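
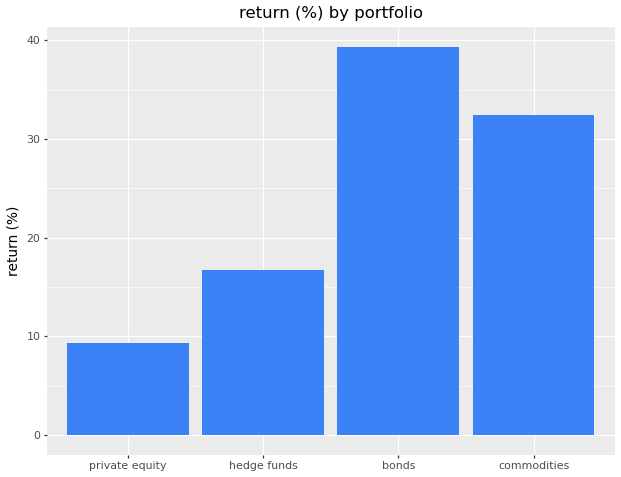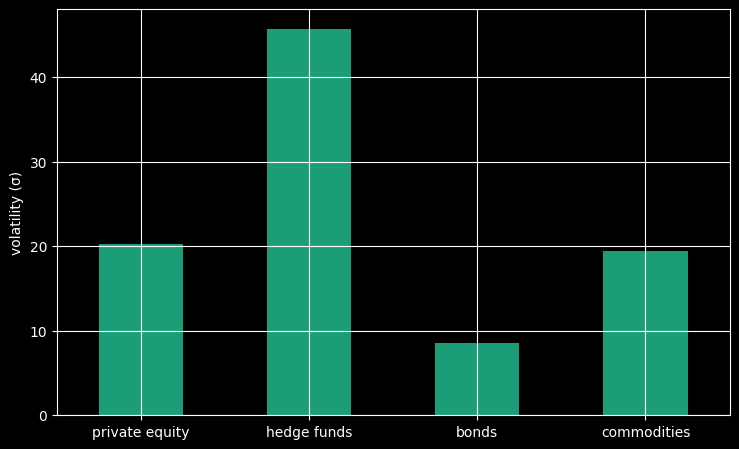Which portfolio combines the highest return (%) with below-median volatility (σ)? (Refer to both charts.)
bonds

Chart 2 median volatility (σ) ≈ 20; below-median portfolios: bonds, commodities. Among those, bonds has the highest return (%) (≈ 40).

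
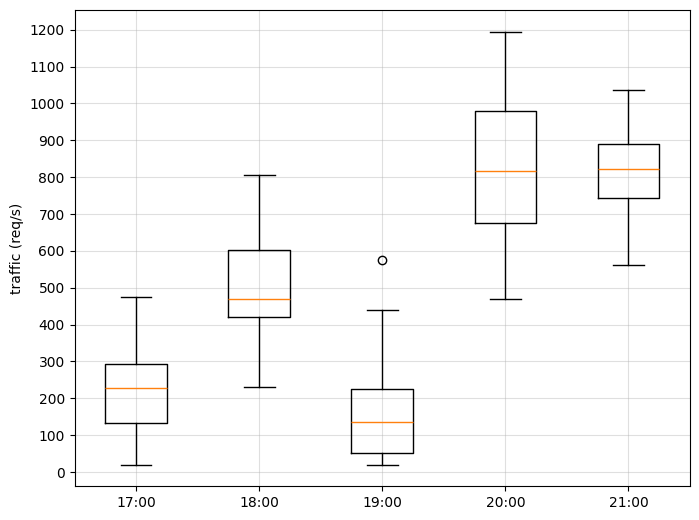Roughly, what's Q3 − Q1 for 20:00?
≈ 300

Q3 ≈ 1000, Q1 ≈ 700; IQR ≈ 300.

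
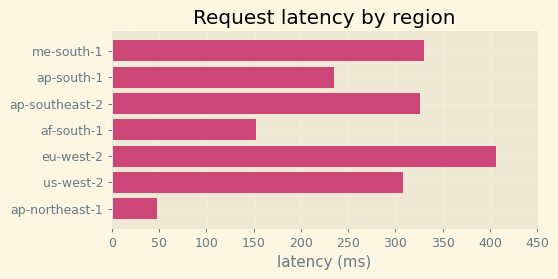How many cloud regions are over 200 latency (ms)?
5

Above 200: me-south-1, ap-south-1, ap-southeast-2, eu-west-2, us-west-2.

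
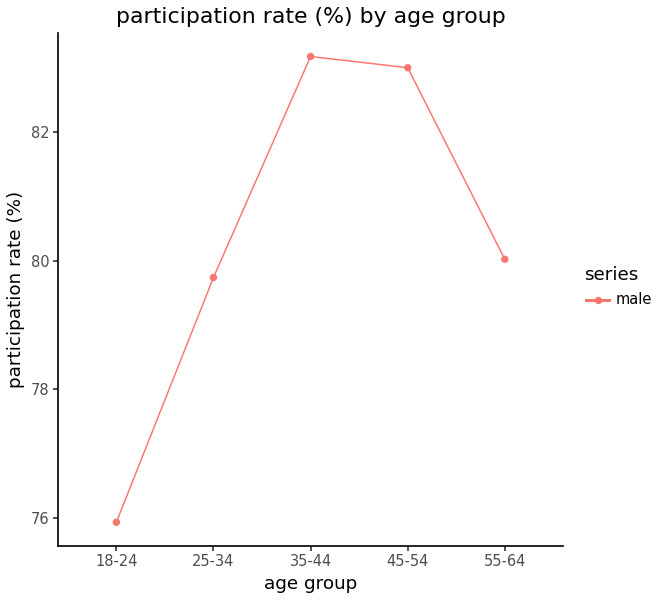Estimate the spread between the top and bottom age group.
Max 35-44 ≈ 83, min 18-24 ≈ 76; range ≈ 7.

≈ 7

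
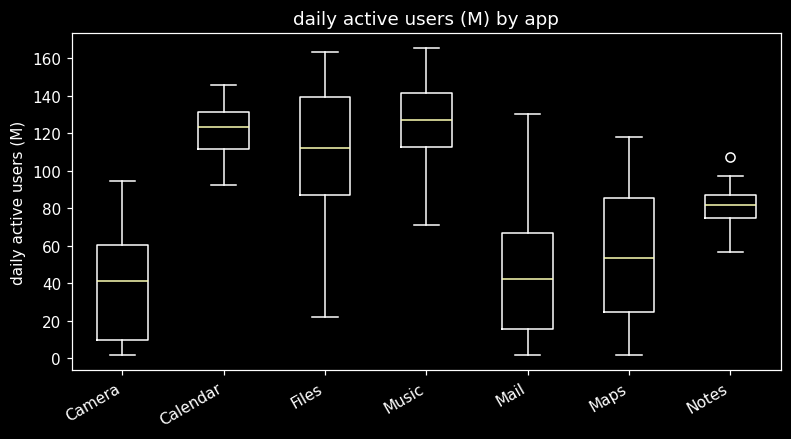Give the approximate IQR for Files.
≈ 50

Q3 ≈ 140, Q1 ≈ 90; IQR ≈ 50.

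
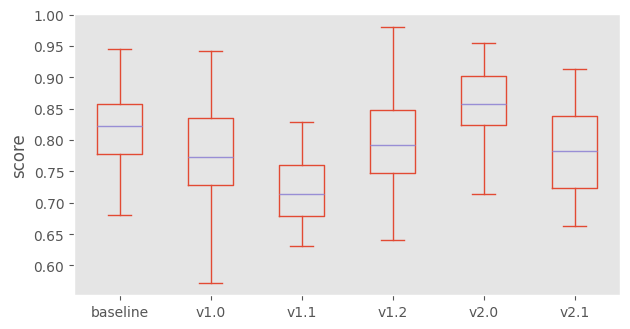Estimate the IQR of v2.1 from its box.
≈ 0.12

Q3 ≈ 0.84, Q1 ≈ 0.72; IQR ≈ 0.12.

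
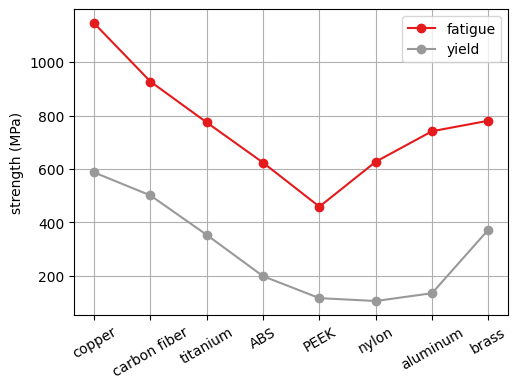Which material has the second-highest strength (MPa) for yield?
Top 3 for yield: copper ≈ 600, carbon fiber ≈ 500, brass ≈ 400.

carbon fiber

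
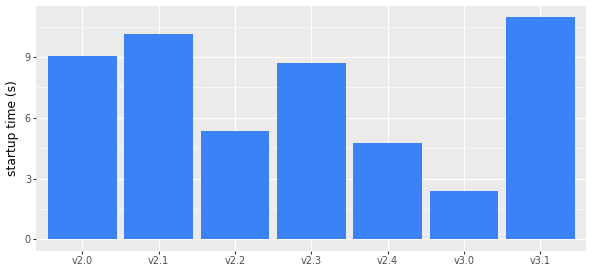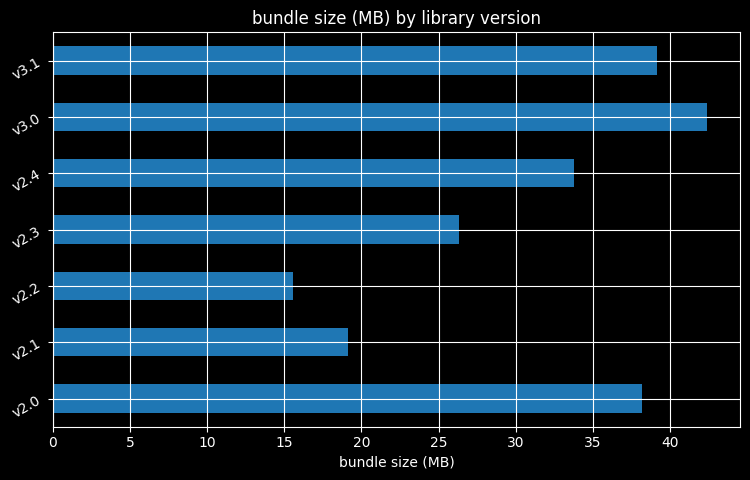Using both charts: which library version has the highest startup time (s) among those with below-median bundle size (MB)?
Chart 2 median bundle size (MB) ≈ 35; below-median library versions: v2.1, v2.2, v2.3. Among those, v2.1 has the highest startup time (s) (≈ 10).

v2.1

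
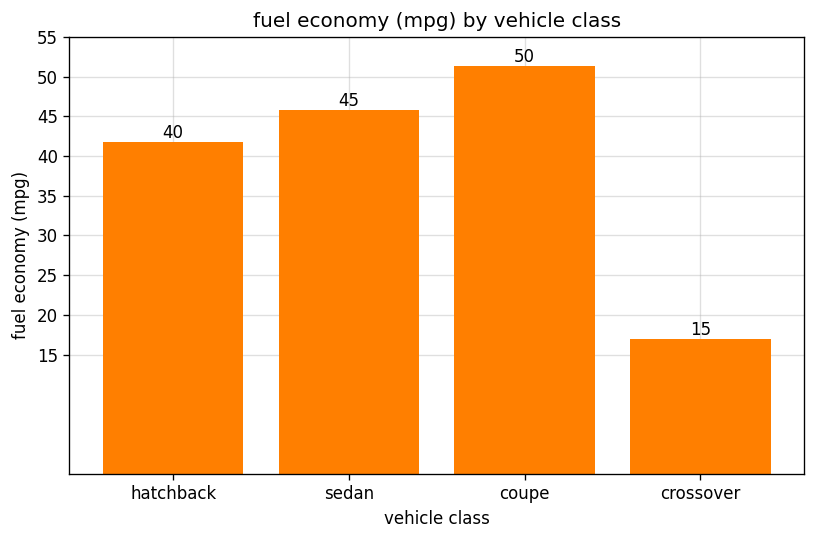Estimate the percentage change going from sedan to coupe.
sedan ≈ 45, coupe ≈ 50; (50 − 45) / 45 ≈ +11.1%.

≈ +11.1%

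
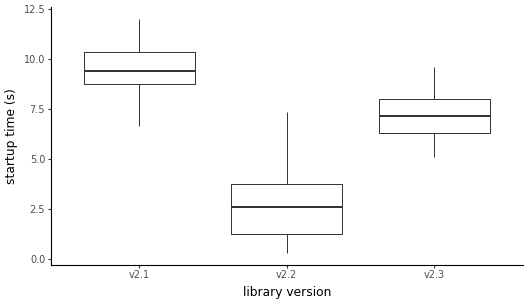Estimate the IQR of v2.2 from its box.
≈ 3

Q3 ≈ 4, Q1 ≈ 1; IQR ≈ 3.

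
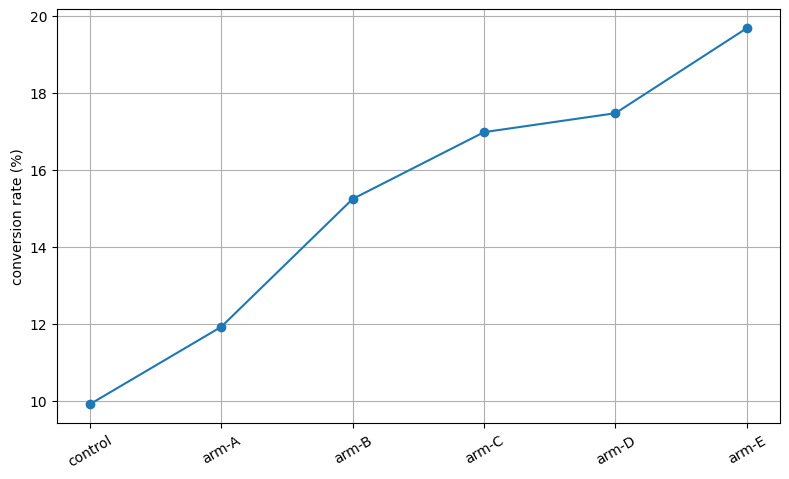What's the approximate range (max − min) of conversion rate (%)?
≈ 10

Max arm-E ≈ 20, min control ≈ 10; range ≈ 10.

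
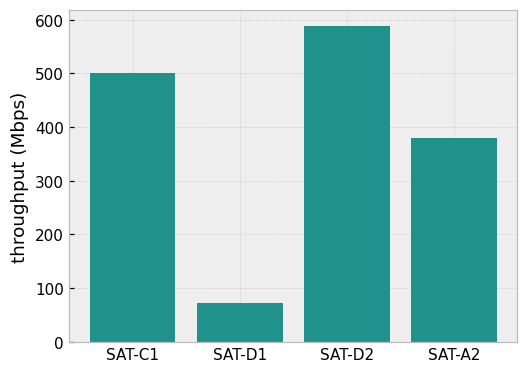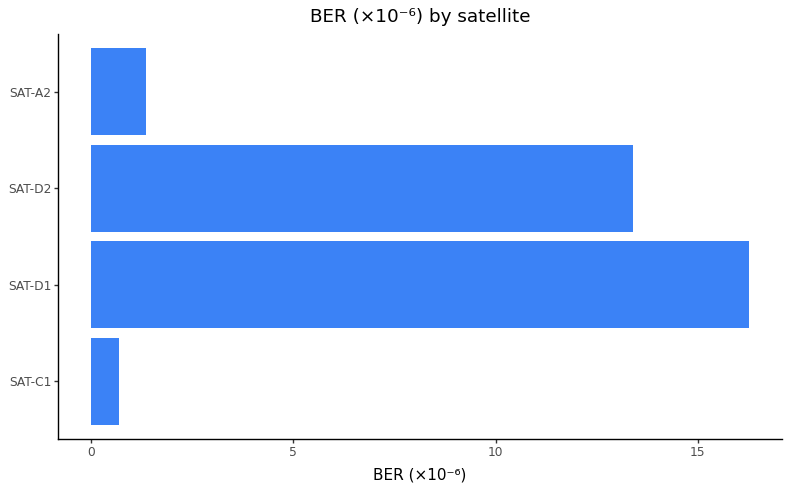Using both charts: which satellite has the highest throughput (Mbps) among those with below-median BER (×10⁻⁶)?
SAT-C1

Chart 2 median BER (×10⁻⁶) ≈ 8; below-median satellites: SAT-C1, SAT-A2. Among those, SAT-C1 has the highest throughput (Mbps) (≈ 500).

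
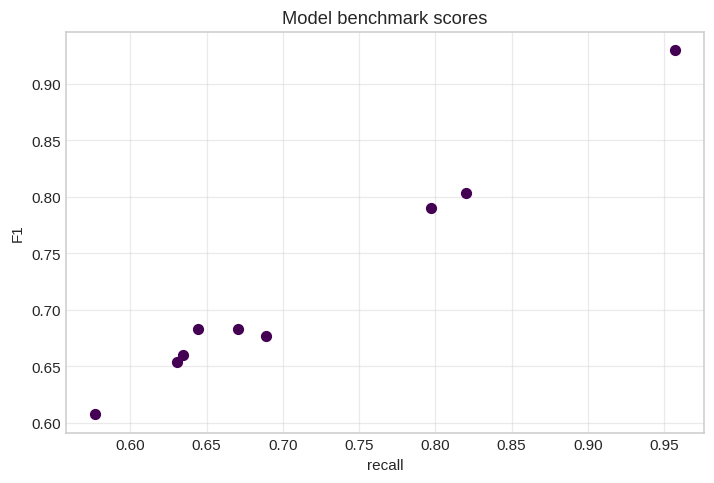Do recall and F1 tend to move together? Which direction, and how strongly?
Points are positively correlated; strong (|r| ≈ 1.0).

positive, strong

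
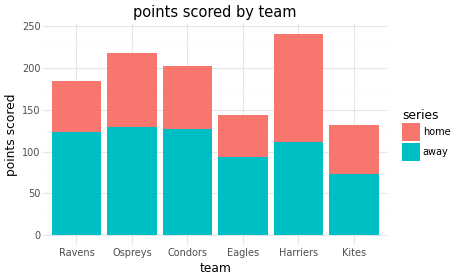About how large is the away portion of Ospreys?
≈ 120

away top ≈ 120, bottom ≈ 0; segment ≈ 120.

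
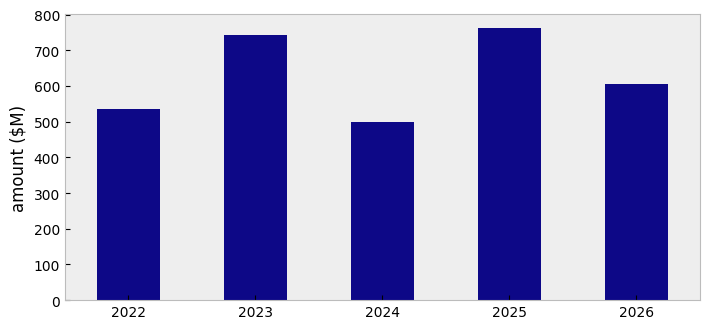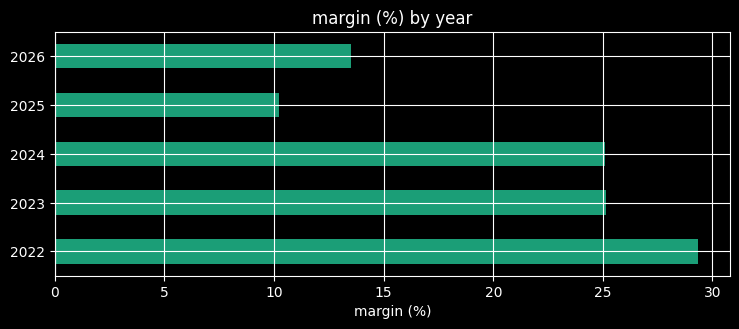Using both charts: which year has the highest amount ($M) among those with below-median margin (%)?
Chart 2 median margin (%) ≈ 25; below-median years: 2025, 2026. Among those, 2025 has the highest amount ($M) (≈ 800).

2025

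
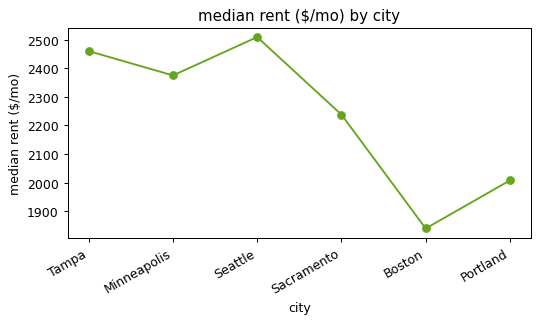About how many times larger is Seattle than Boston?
Seattle ≈ 2500, Boston ≈ 1800; 2500/1800 ≈ 1.39.

≈ 1.39×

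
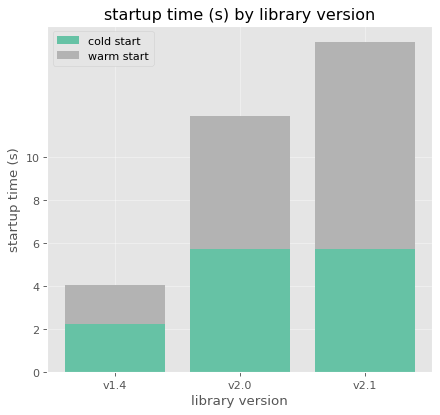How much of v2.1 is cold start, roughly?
cold start top ≈ 6, bottom ≈ 0; segment ≈ 6.

≈ 6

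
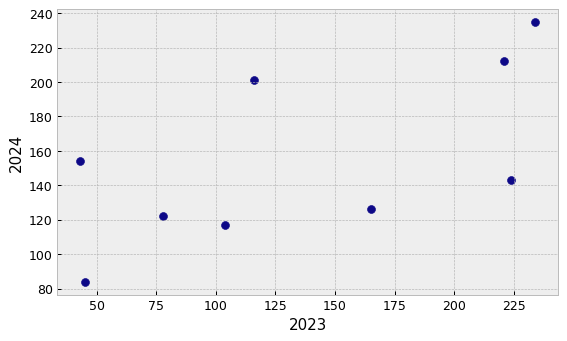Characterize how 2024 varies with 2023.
positive, moderate

Points are positively correlated; moderate (|r| ≈ 0.6).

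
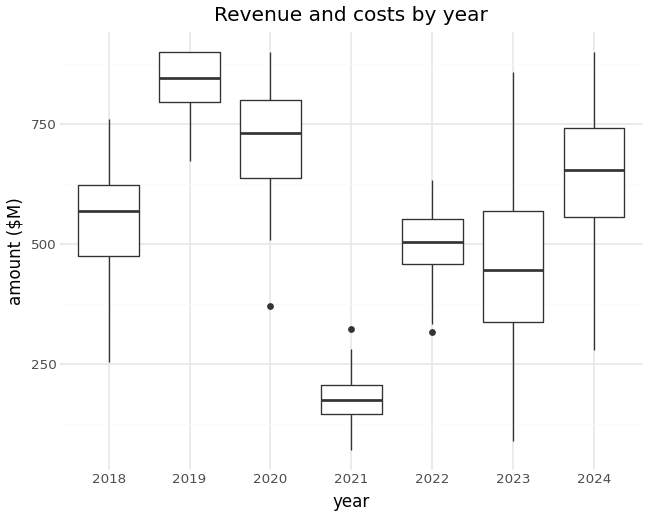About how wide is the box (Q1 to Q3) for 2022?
Q3 ≈ 600, Q1 ≈ 500; IQR ≈ 100.

≈ 100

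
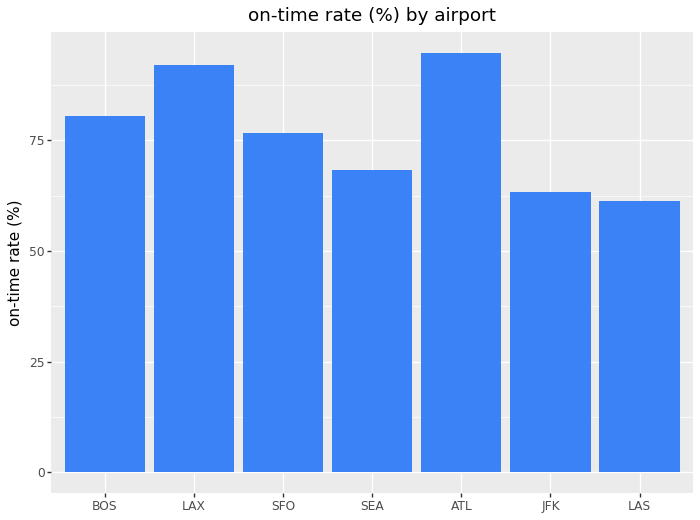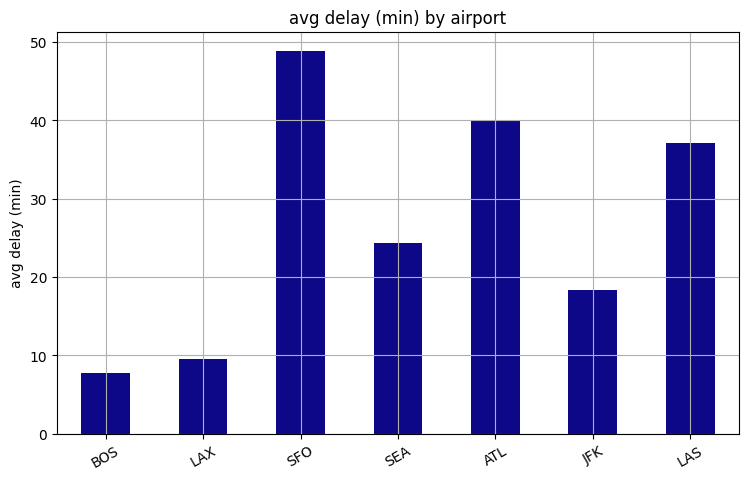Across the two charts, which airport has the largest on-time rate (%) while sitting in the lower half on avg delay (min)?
LAX

Chart 2 median avg delay (min) ≈ 25; below-median airports: BOS, LAX, JFK. Among those, LAX has the highest on-time rate (%) (≈ 90).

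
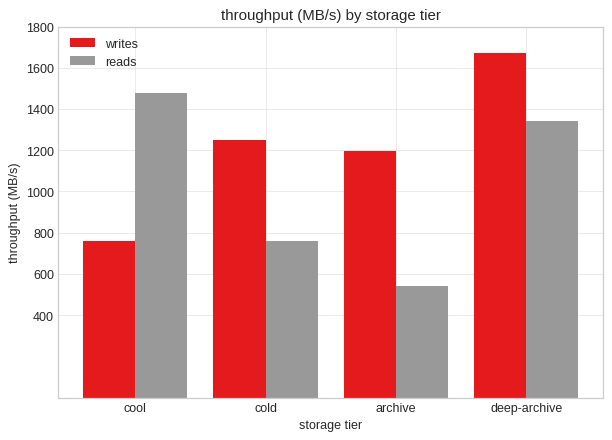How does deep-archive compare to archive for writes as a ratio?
≈ 1.33×

deep-archive ≈ 1600, archive ≈ 1200; 1600/1200 ≈ 1.33.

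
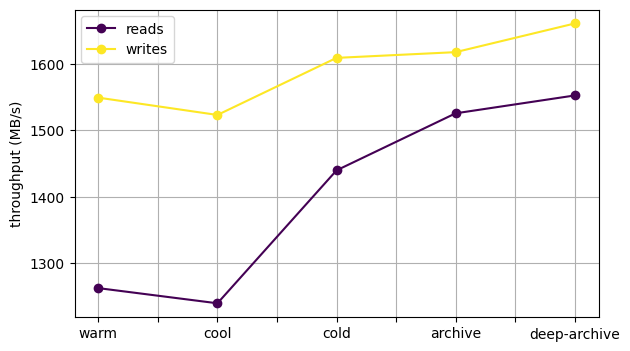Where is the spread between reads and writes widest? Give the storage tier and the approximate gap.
warm, ≈ 300 MB/s

warm: reads ≈ 1250, writes ≈ 1550 → gap ≈ 300. Next-largest (cool) is only ≈ 250.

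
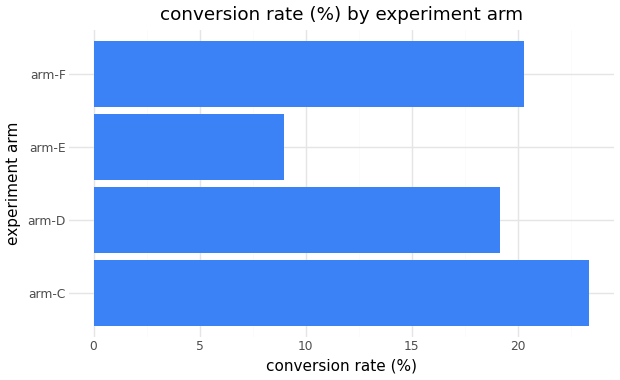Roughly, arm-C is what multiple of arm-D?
≈ 1.2×

arm-C ≈ 24, arm-D ≈ 20; 24/20 ≈ 1.2.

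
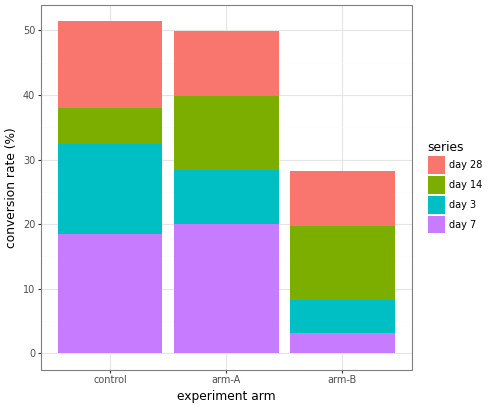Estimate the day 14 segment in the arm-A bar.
day 14 top ≈ 40, bottom ≈ 30; segment ≈ 10.

≈ 10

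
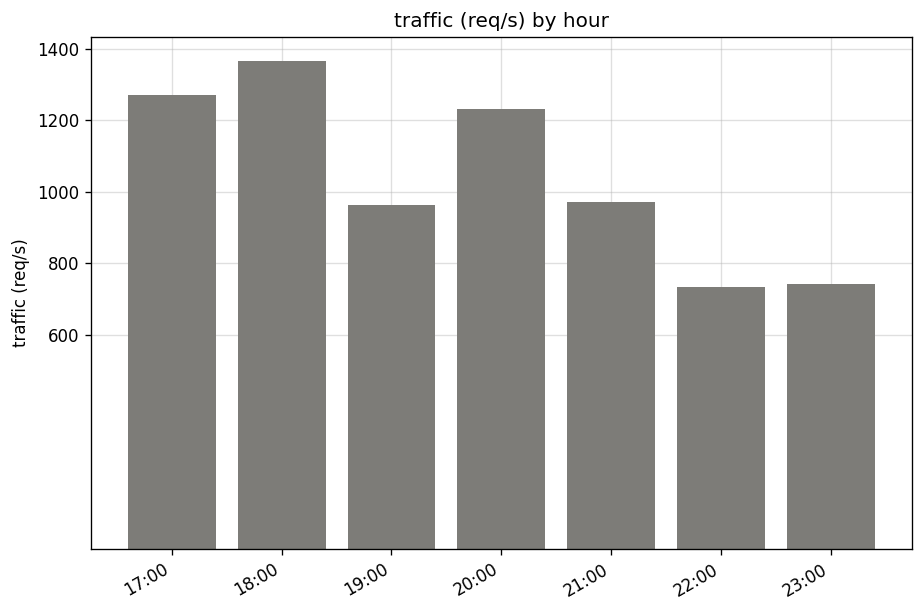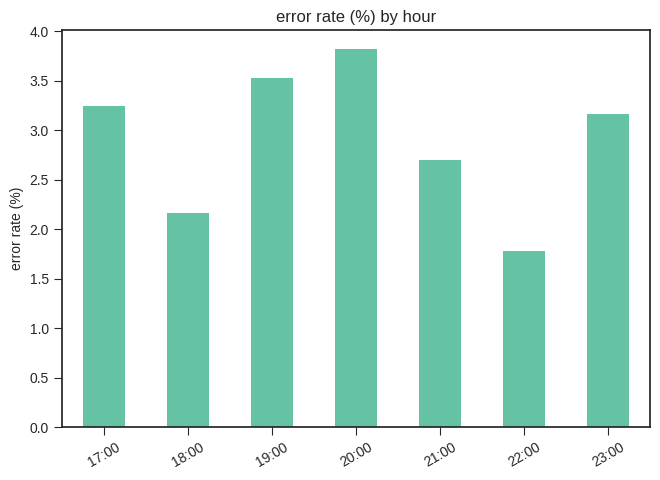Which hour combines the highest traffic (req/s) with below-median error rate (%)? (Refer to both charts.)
18:00

Chart 2 median error rate (%) ≈ 3; below-median hours: 18:00, 21:00, 22:00. Among those, 18:00 has the highest traffic (req/s) (≈ 1400).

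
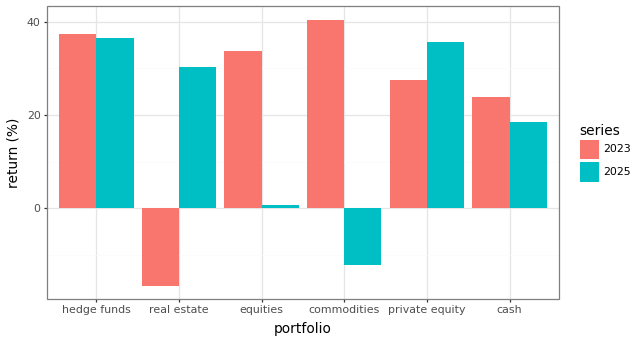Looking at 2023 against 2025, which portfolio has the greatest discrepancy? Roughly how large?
commodities: 2023 ≈ 40, 2025 ≈ -10 → gap ≈ 50. Next-largest (real estate) is only ≈ 45.

commodities, ≈ 50 %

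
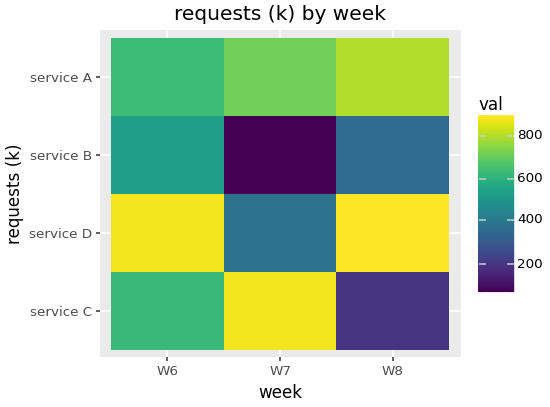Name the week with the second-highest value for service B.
Top 3 for service B: W6 ≈ 500, W8 ≈ 400, W7 ≈ 100.

W8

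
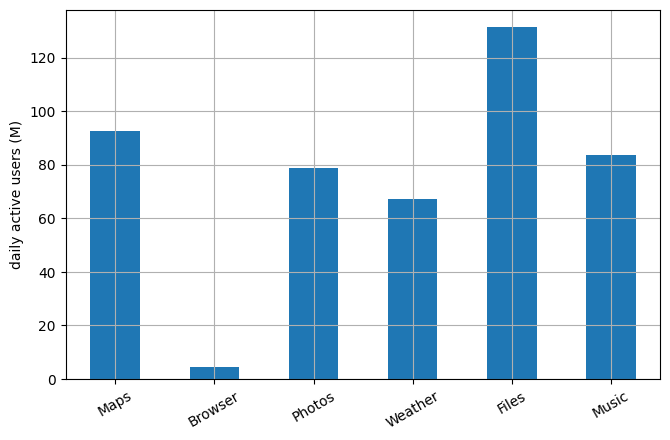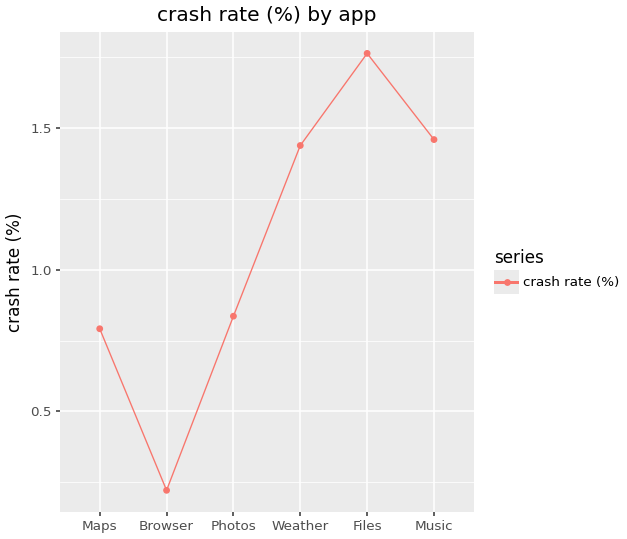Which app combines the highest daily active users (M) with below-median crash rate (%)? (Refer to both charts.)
Maps

Chart 2 median crash rate (%) ≈ 1.2; below-median apps: Maps, Browser, Photos. Among those, Maps has the highest daily active users (M) (≈ 100).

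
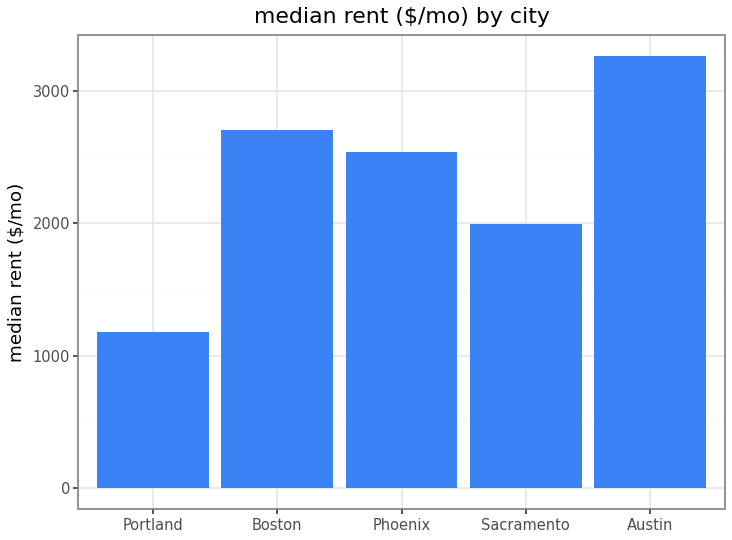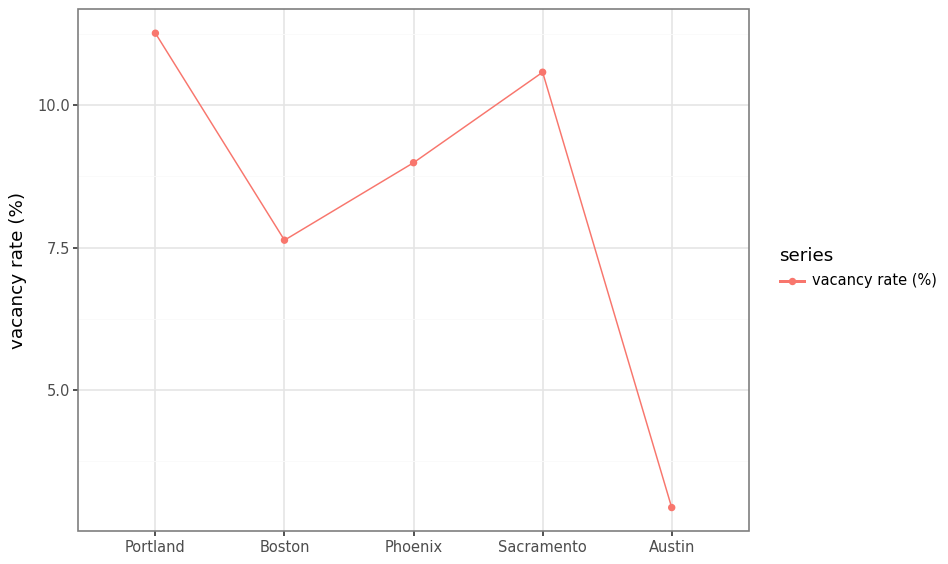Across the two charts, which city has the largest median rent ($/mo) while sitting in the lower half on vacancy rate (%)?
Austin

Chart 2 median vacancy rate (%) ≈ 8; below-median cities: Boston, Austin. Among those, Austin has the highest median rent ($/mo) (≈ 3500).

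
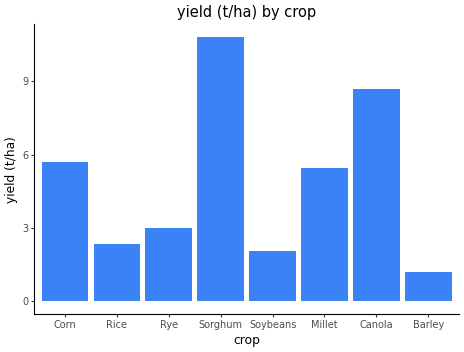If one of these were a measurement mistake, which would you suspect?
Sorghum

Sorghum ≈ 11; the rest sit between ≈ 1 and ≈ 9.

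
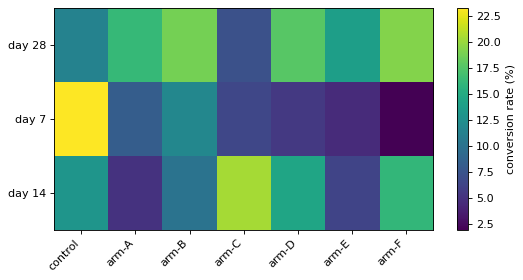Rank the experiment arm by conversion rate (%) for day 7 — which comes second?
Top 3 for day 7: control ≈ 24, arm-B ≈ 12, arm-A ≈ 8.

arm-B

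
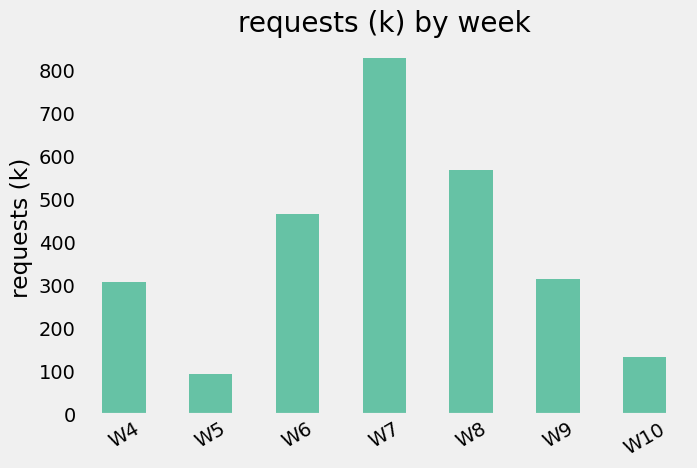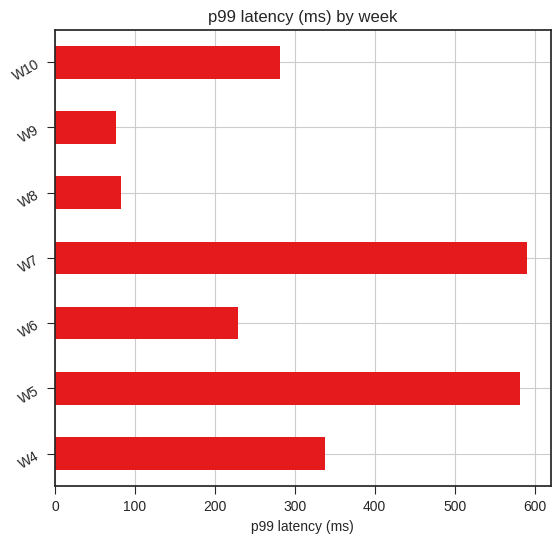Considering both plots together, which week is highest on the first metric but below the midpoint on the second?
W8

Chart 2 median p99 latency (ms) ≈ 300; below-median weeks: W6, W8, W9. Among those, W8 has the highest requests (k) (≈ 600).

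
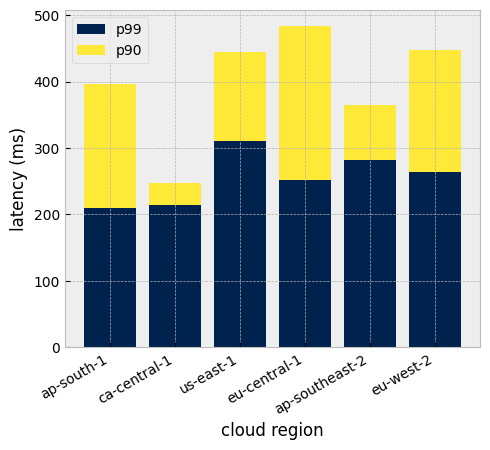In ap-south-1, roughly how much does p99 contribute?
≈ 200

p99 top ≈ 200, bottom ≈ 0; segment ≈ 200.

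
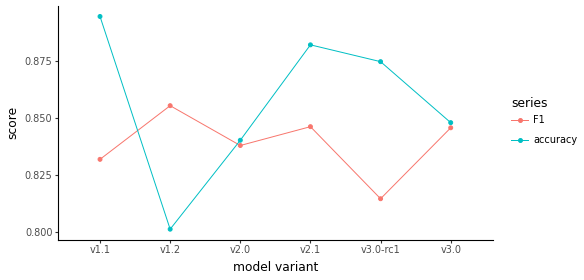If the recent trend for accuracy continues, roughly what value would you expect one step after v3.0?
≈ 0.835

Last three: 0.88, 0.87, 0.85 → slope ≈ -0.015/step → next ≈ 0.835.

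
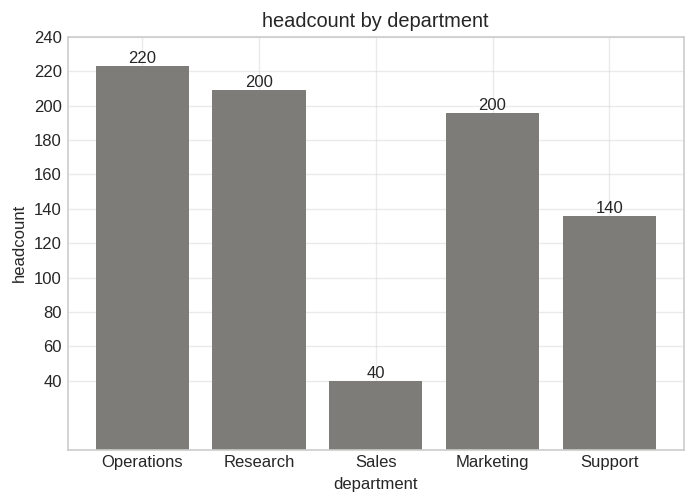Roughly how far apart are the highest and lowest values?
Max Operations ≈ 220, min Sales ≈ 40; range ≈ 180.

≈ 180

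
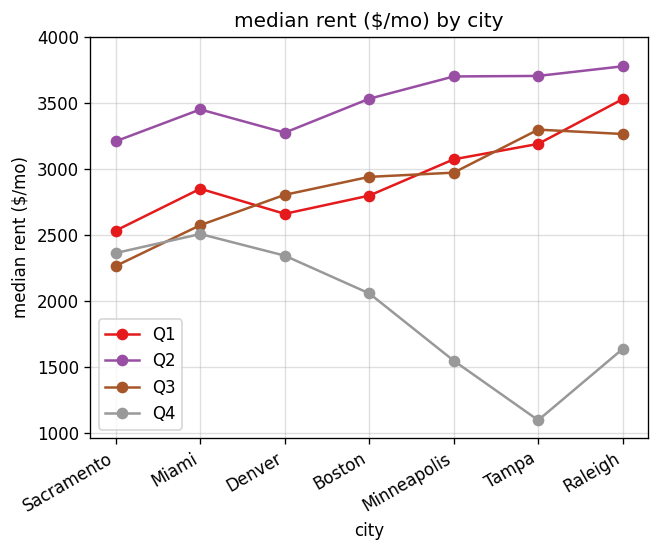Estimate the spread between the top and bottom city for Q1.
≈ 1000

Max Raleigh ≈ 3500, min Sacramento ≈ 2500; range ≈ 1000.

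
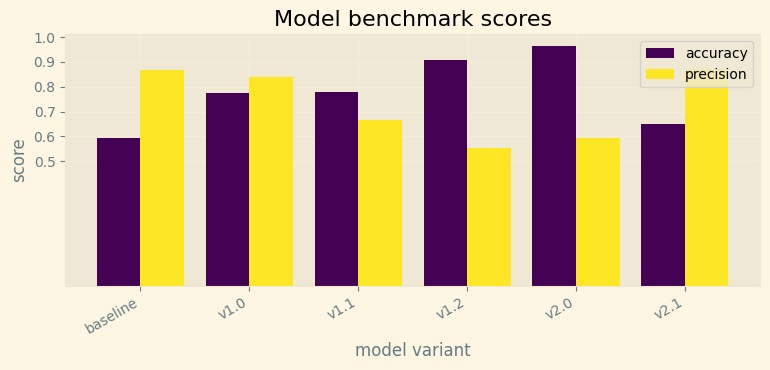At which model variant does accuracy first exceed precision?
v1.0: accuracy ≈ 0.8 vs precision ≈ 0.8 (not yet); v1.1: accuracy ≈ 0.8 vs precision ≈ 0.7 (first crossover).

v1.1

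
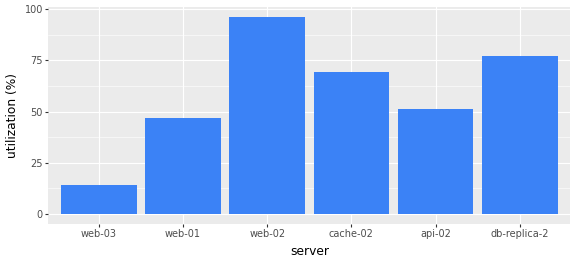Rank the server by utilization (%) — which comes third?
cache-02

Top 4: web-02 ≈ 100, db-replica-2 ≈ 80, cache-02 ≈ 70, api-02 ≈ 50.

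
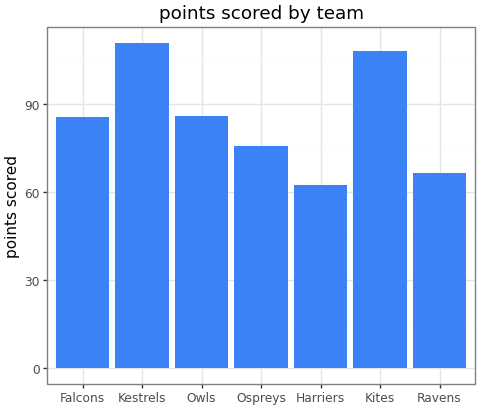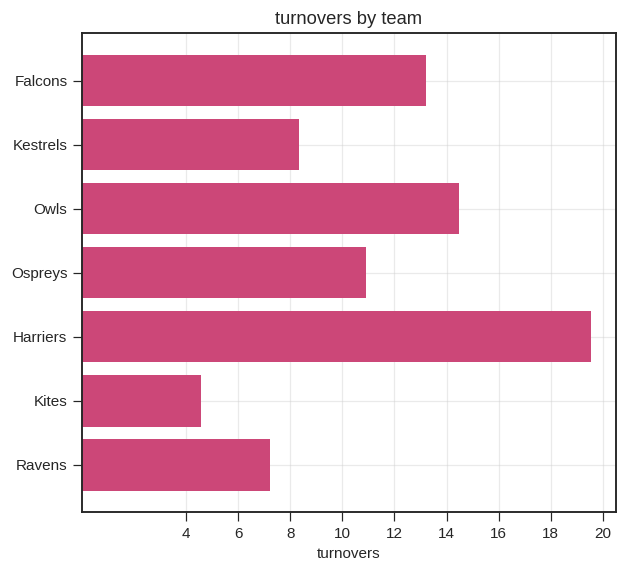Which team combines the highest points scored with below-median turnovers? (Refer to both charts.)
Kestrels

Chart 2 median turnovers ≈ 10; below-median teams: Kestrels, Kites, Ravens. Among those, Kestrels has the highest points scored (≈ 120).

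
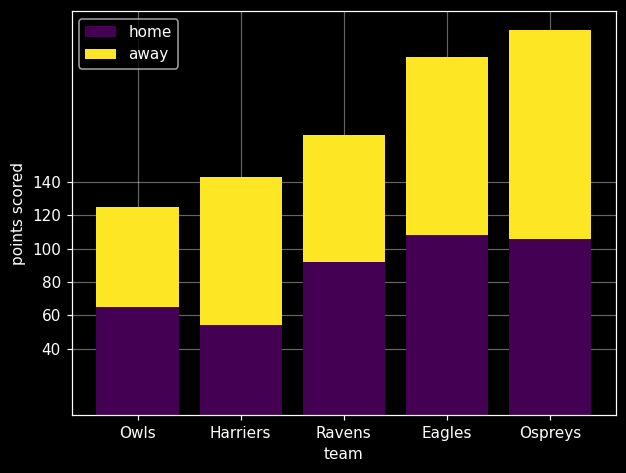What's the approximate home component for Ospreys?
≈ 100

home top ≈ 100, bottom ≈ 0; segment ≈ 100.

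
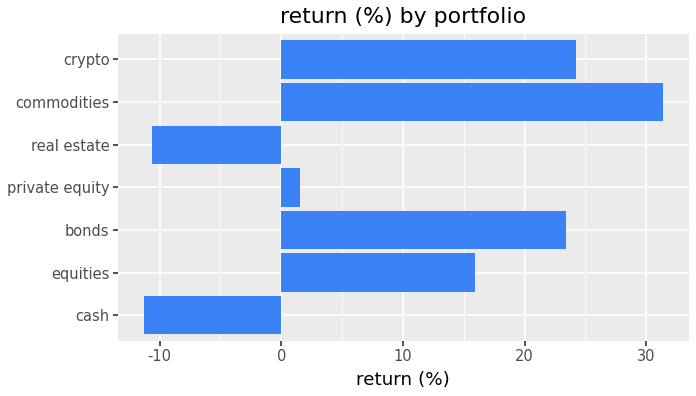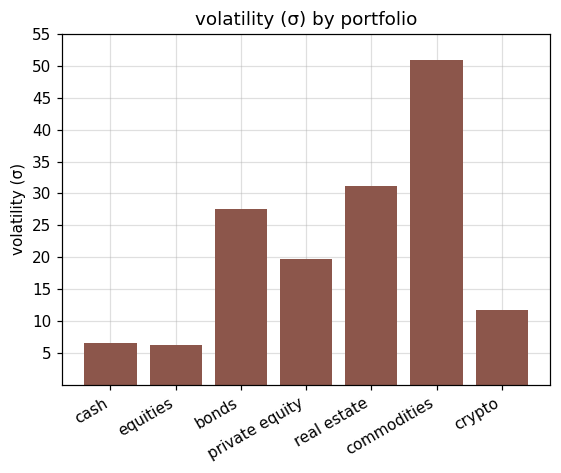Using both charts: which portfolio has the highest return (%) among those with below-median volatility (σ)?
Chart 2 median volatility (σ) ≈ 20; below-median portfolios: cash, equities, crypto. Among those, crypto has the highest return (%) (≈ 25).

crypto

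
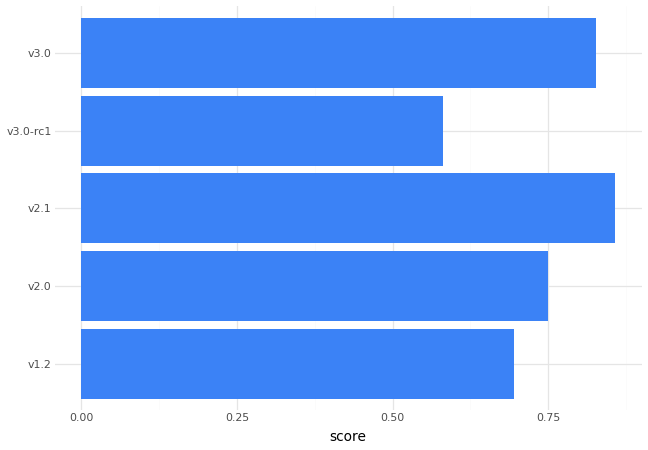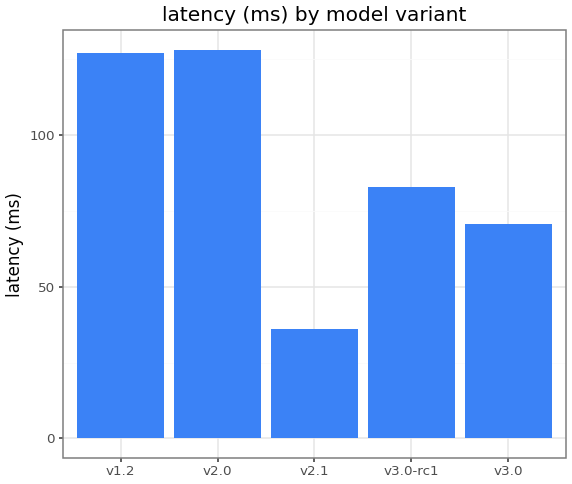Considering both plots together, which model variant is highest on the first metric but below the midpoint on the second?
v2.1

Chart 2 median latency (ms) ≈ 80; below-median model variants: v2.1, v3.0. Among those, v2.1 has the highest score (≈ 0.9).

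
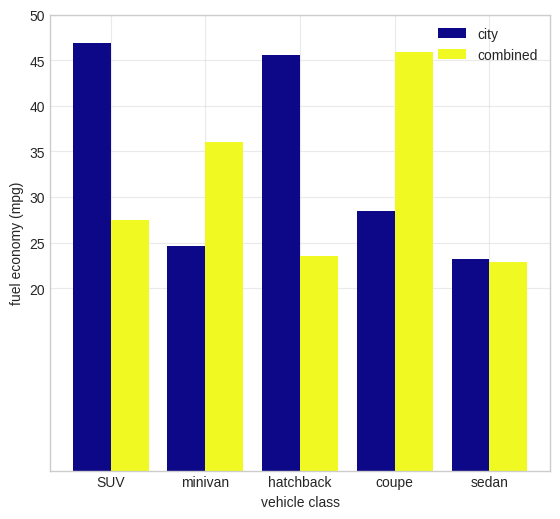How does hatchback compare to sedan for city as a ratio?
≈ 1.8×

hatchback ≈ 45, sedan ≈ 25; 45/25 ≈ 1.8.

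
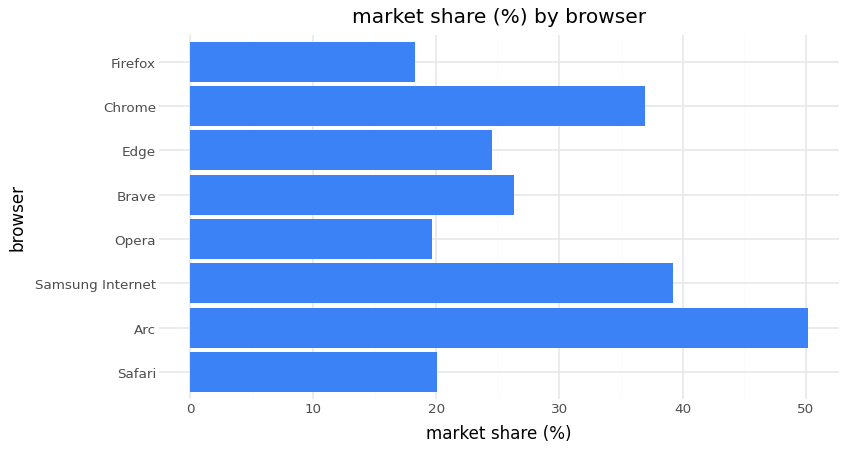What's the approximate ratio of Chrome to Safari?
Chrome ≈ 35, Safari ≈ 20; 35/20 ≈ 1.75.

≈ 1.75×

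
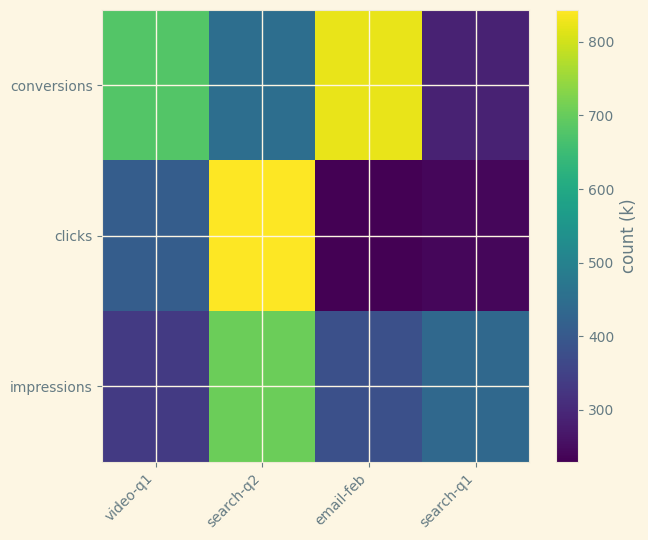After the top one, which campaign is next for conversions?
Top 3 for conversions: email-feb ≈ 800, video-q1 ≈ 700, search-q2 ≈ 500.

video-q1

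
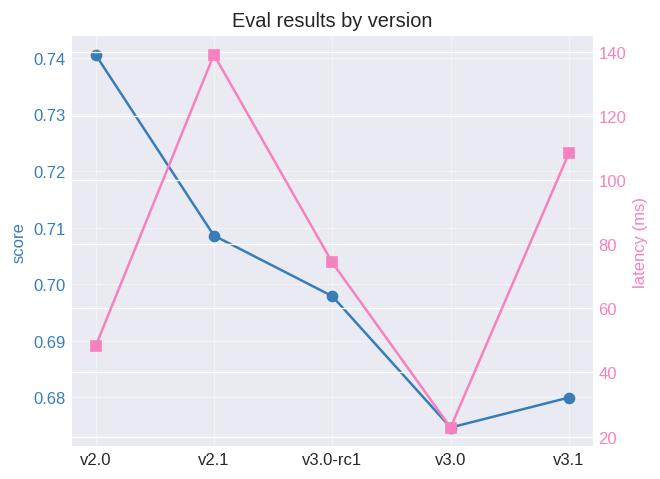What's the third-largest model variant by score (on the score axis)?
v3.0-rc1

Top 4 (on the score axis): v2.0 ≈ 0.74, v2.1 ≈ 0.71, v3.0-rc1 ≈ 0.70, v3.1 ≈ 0.68.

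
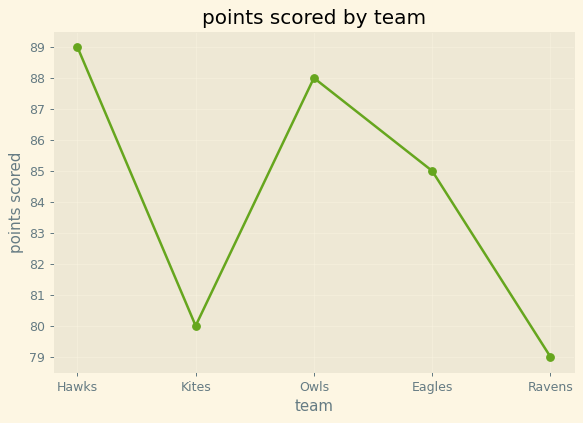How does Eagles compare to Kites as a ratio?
Eagles ≈ 85, Kites ≈ 80; 85/80 ≈ 1.06.

≈ 1.06×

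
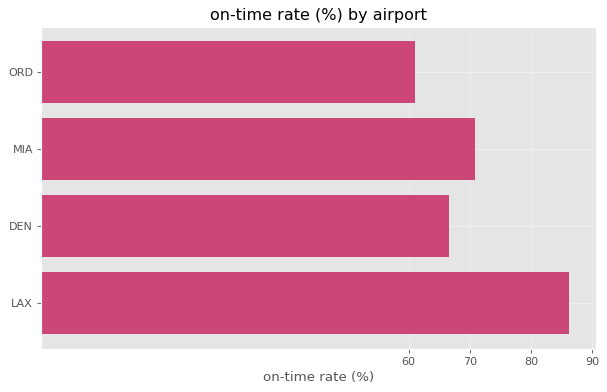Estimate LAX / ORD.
≈ 1.5×

LAX ≈ 90, ORD ≈ 60; 90/60 ≈ 1.5.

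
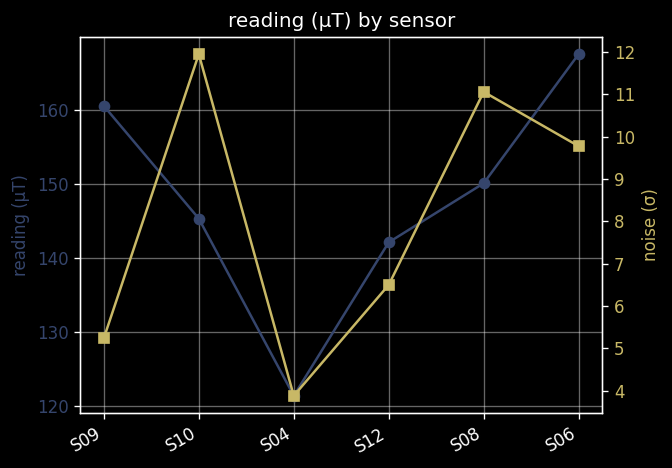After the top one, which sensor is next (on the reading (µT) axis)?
Top 3 (on the reading (µT) axis): S06 ≈ 170, S09 ≈ 160, S08 ≈ 150.

S09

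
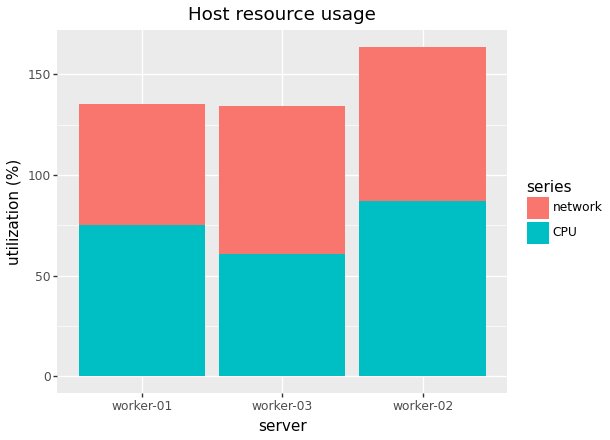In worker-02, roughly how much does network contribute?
≈ 80

network top ≈ 160, bottom ≈ 80; segment ≈ 80.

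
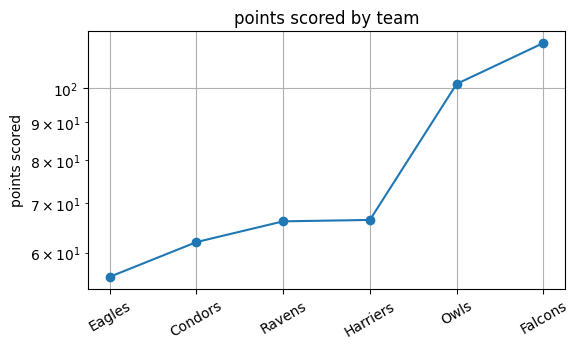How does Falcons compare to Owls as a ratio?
Falcons ≈ 115, Owls ≈ 100; 115/100 ≈ 1.15.

≈ 1.15×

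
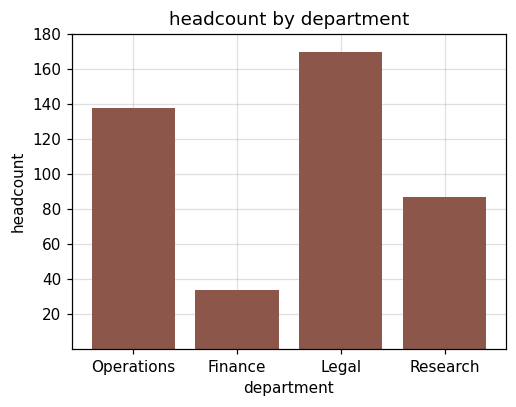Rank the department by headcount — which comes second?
Operations

Top 3: Legal ≈ 160, Operations ≈ 140, Research ≈ 80.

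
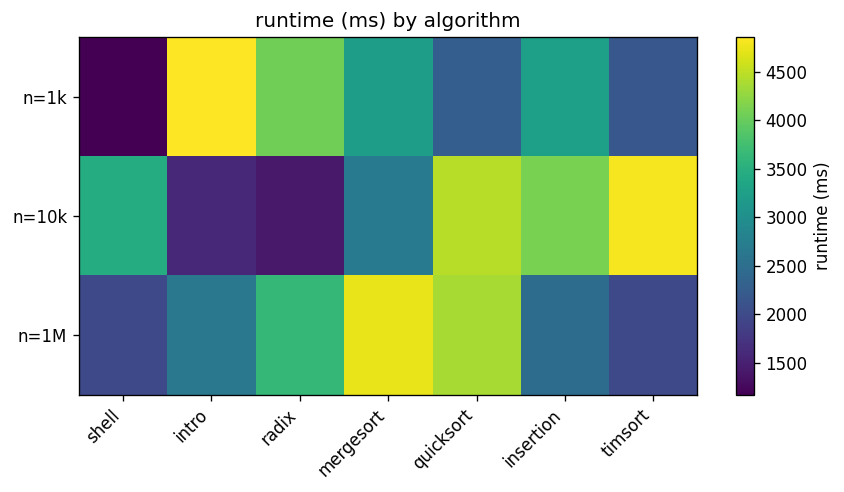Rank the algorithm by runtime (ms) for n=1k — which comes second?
radix

Top 3 for n=1k: intro ≈ 5000, radix ≈ 4000, insertion ≈ 3500.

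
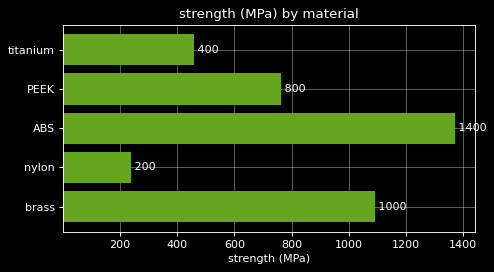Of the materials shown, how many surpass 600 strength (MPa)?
3

Above 600: PEEK, ABS, brass.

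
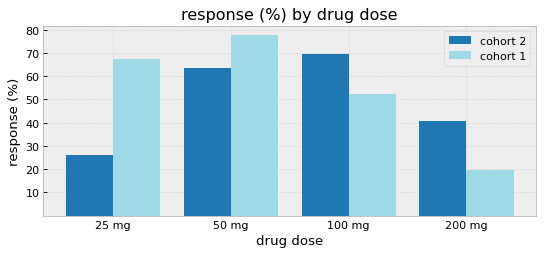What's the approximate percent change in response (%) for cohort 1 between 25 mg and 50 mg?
25 mg ≈ 70, 50 mg ≈ 80; (80 − 70) / 70 ≈ +14.3%.

≈ +14.3%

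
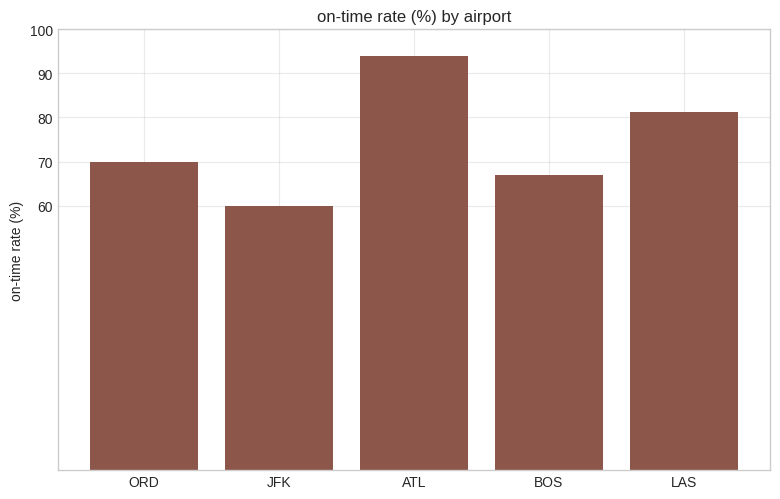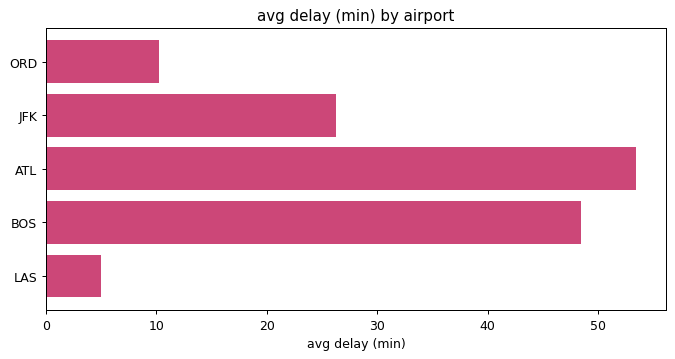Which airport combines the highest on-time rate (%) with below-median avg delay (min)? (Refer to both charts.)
Chart 2 median avg delay (min) ≈ 25; below-median airports: ORD, LAS. Among those, LAS has the highest on-time rate (%) (≈ 80).

LAS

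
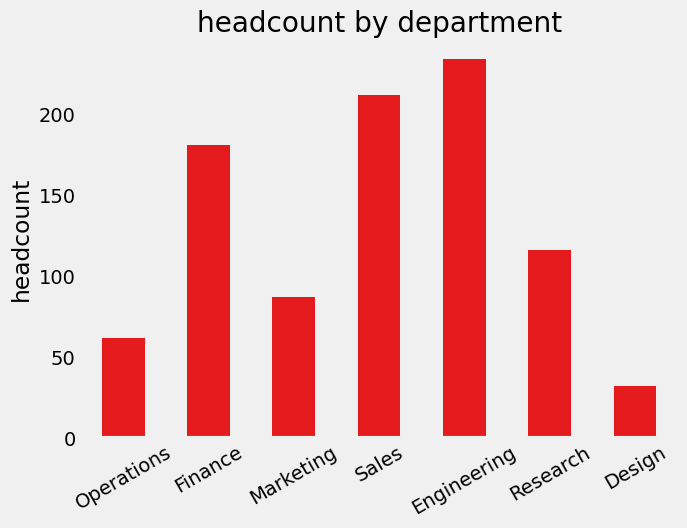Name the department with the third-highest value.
Finance

Top 4: Engineering ≈ 240, Sales ≈ 220, Finance ≈ 180, Research ≈ 120.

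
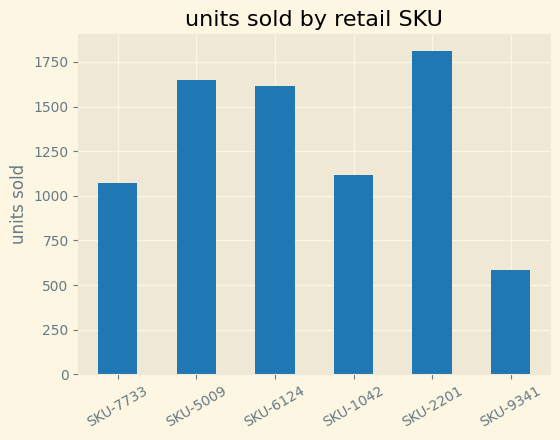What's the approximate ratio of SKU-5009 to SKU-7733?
SKU-5009 ≈ 1600, SKU-7733 ≈ 1000; 1600/1000 ≈ 1.6.

≈ 1.6×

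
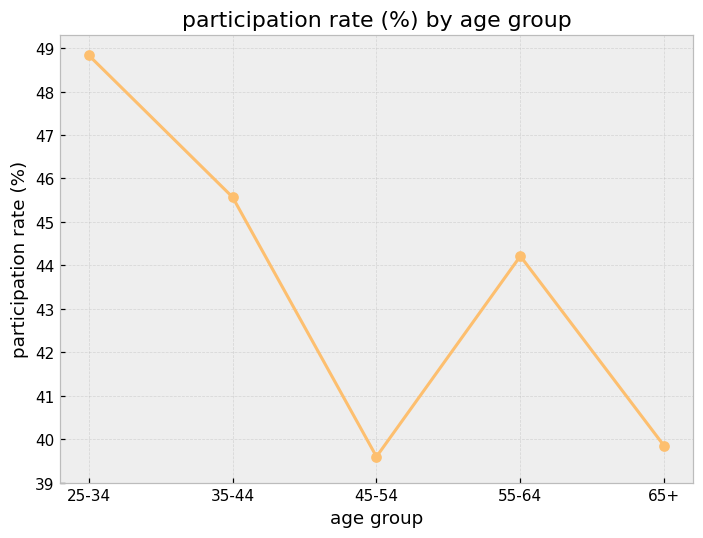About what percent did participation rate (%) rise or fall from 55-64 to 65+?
≈ -9.1%

55-64 ≈ 44, 65+ ≈ 40; (40 − 44) / 44 ≈ -9.1%.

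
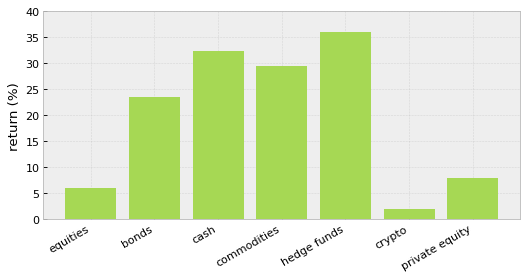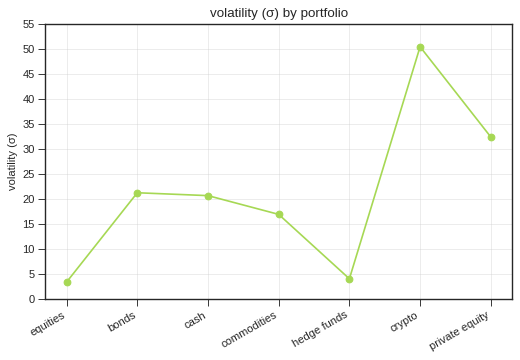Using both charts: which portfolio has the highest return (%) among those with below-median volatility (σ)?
hedge funds

Chart 2 median volatility (σ) ≈ 20; below-median portfolios: equities, commodities, hedge funds. Among those, hedge funds has the highest return (%) (≈ 35).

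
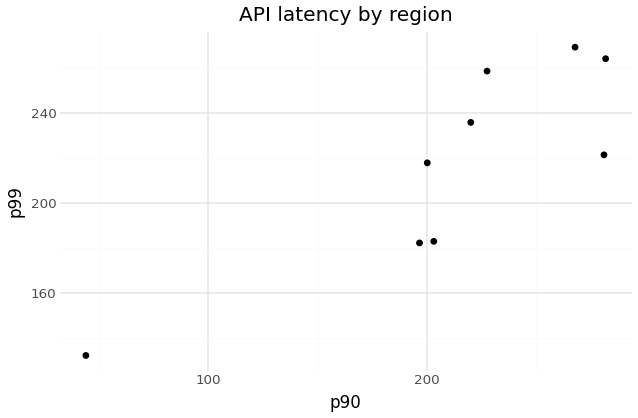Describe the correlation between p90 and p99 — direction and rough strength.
Points are positively correlated; strong (|r| ≈ 0.8).

positive, strong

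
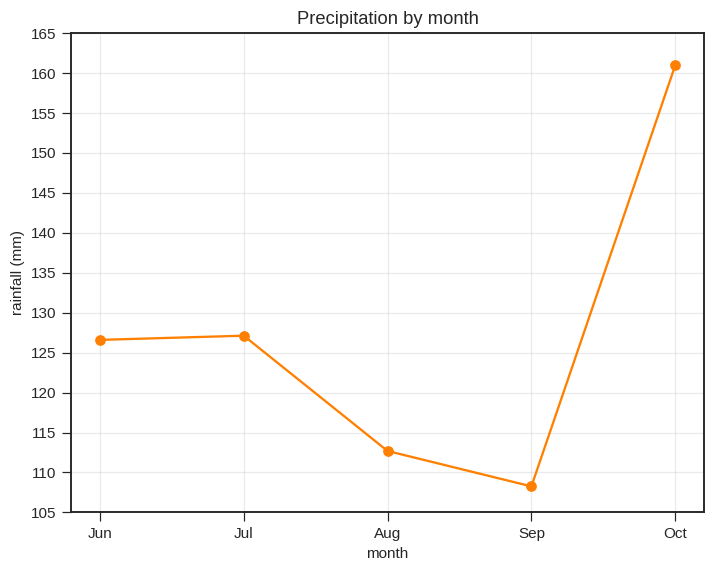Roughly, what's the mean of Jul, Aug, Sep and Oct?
≈ 128

(125 + 115 + 110 + 160) / 4 ≈ 128.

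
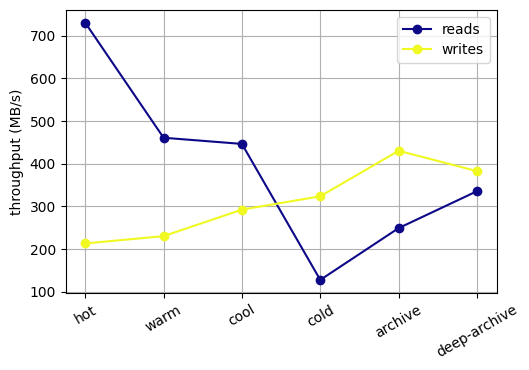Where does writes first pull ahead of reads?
cold

cool: writes ≈ 300 vs reads ≈ 400 (not yet); cold: writes ≈ 300 vs reads ≈ 100 (first crossover).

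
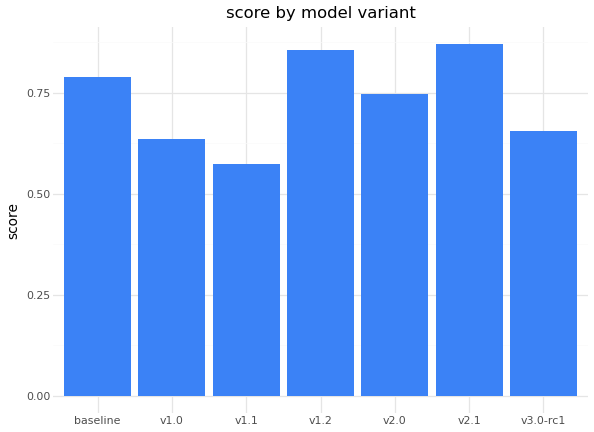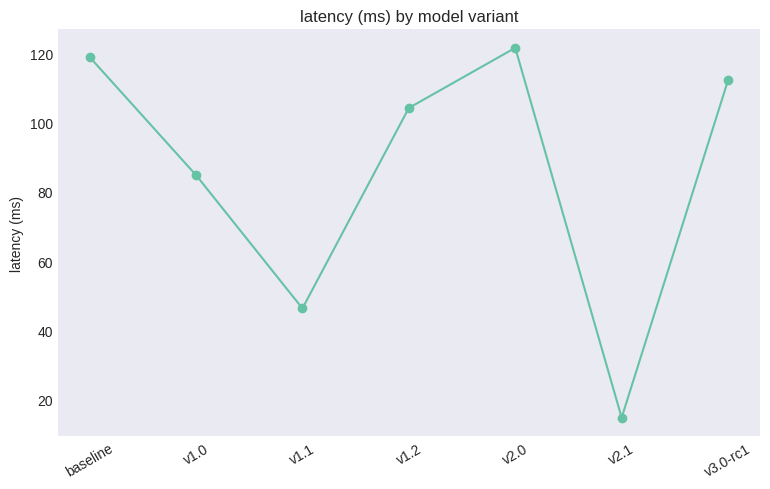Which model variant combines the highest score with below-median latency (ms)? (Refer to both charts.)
v2.1

Chart 2 median latency (ms) ≈ 100; below-median model variants: v1.0, v1.1, v2.1. Among those, v2.1 has the highest score (≈ 0.9).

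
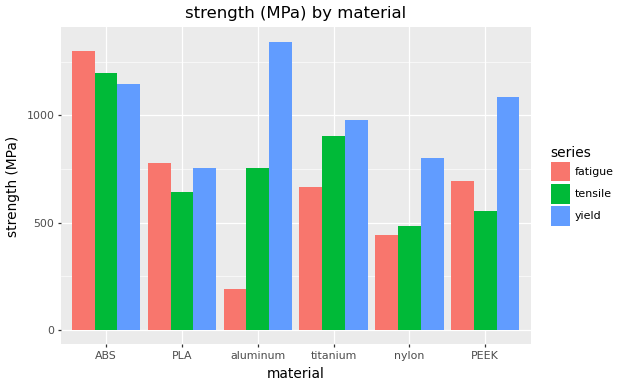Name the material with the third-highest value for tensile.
Top 4 for tensile: ABS ≈ 1200, titanium ≈ 1000, aluminum ≈ 800, PLA ≈ 600.

aluminum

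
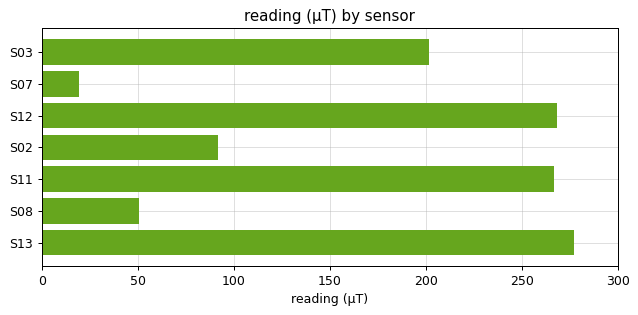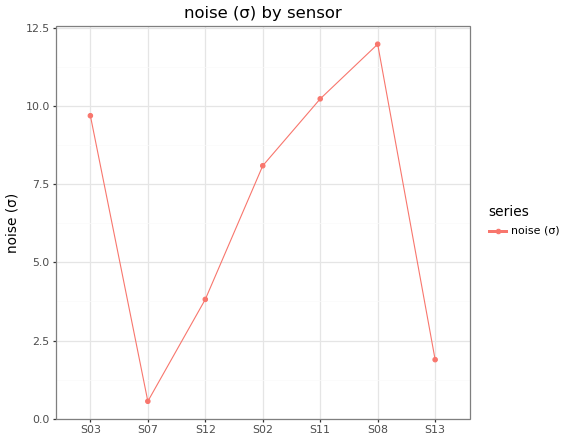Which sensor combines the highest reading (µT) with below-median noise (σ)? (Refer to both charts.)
Chart 2 median noise (σ) ≈ 8; below-median sensors: S07, S12, S13. Among those, S13 has the highest reading (µT) (≈ 300).

S13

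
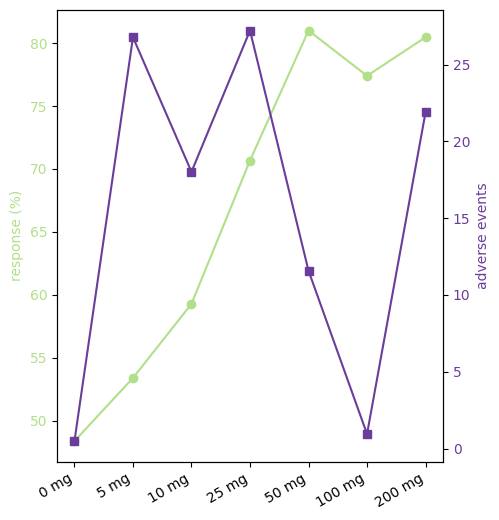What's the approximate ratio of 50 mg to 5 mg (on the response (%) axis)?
50 mg ≈ 80, 5 mg ≈ 55; 80/55 ≈ 1.45.

≈ 1.45×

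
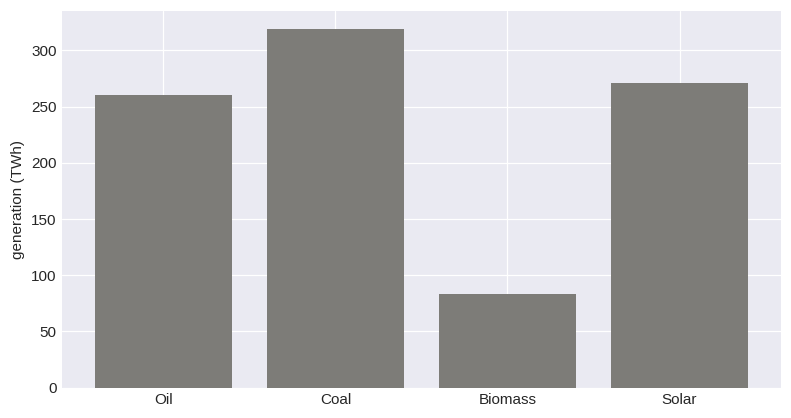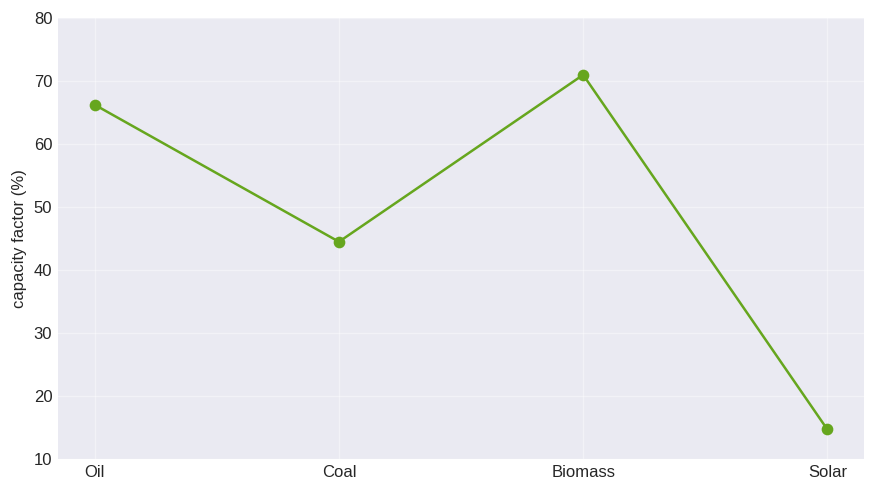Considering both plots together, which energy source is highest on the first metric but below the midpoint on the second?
Coal

Chart 2 median capacity factor (%) ≈ 60; below-median energy sources: Coal, Solar. Among those, Coal has the highest generation (TWh) (≈ 300).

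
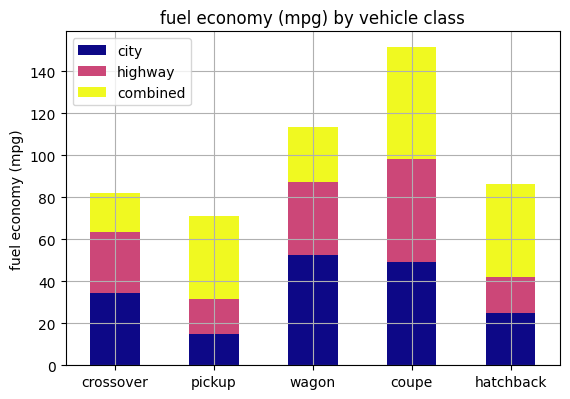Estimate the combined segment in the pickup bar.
≈ 40

combined top ≈ 80, bottom ≈ 40; segment ≈ 40.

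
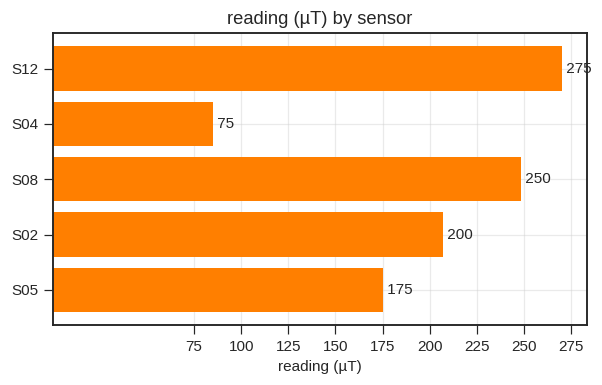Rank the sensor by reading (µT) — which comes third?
Top 4: S12 ≈ 275, S08 ≈ 250, S02 ≈ 200, S05 ≈ 175.

S02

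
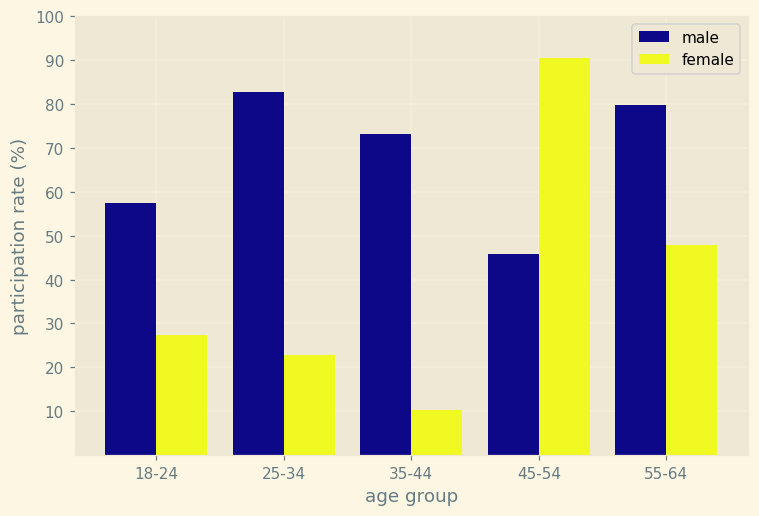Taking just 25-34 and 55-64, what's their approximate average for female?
(20 + 50) / 2 ≈ 35.

≈ 35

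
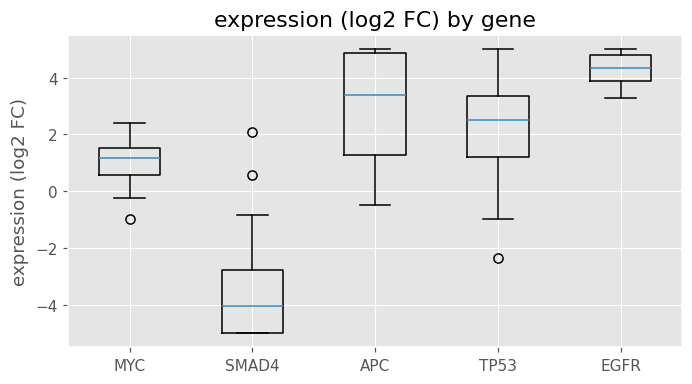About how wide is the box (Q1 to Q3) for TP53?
≈ 2

Q3 ≈ 3, Q1 ≈ 1; IQR ≈ 2.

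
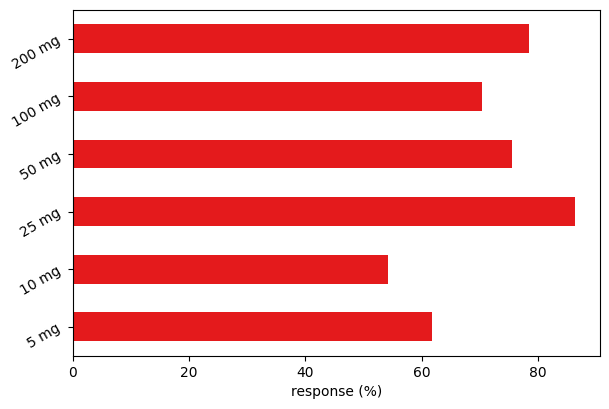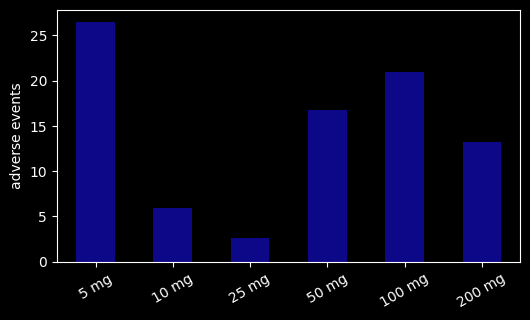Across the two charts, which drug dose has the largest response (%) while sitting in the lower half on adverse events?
Chart 2 median adverse events ≈ 15; below-median drug doses: 10 mg, 25 mg, 200 mg. Among those, 25 mg has the highest response (%) (≈ 90).

25 mg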